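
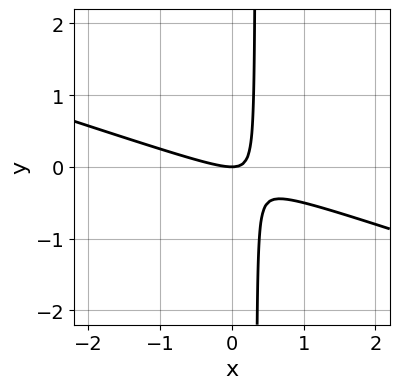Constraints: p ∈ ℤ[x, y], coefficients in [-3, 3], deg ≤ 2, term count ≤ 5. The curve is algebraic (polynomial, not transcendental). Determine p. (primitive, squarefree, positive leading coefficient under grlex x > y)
x^2 + 3*x*y - y

First, degree: the shape is more complex than any degree-1 curve, so deg p = 2.
Then, from the visible intercepts: it crosses the y-axis at the gridline y = 0; one x-axis crossing is at x = 0.
Finally, fitting integer coefficients to these (and the overall shape) gives p.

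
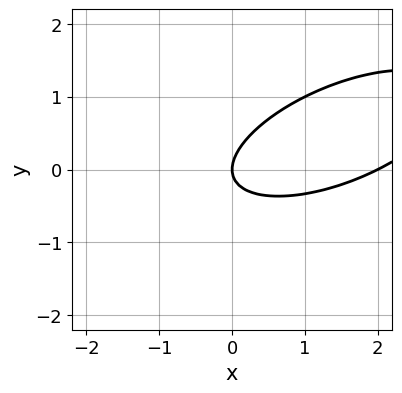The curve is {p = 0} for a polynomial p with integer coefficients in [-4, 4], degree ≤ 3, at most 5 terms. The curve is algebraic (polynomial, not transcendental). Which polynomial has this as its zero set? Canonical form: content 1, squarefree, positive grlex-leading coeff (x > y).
x^2 - 2*x*y + 3*y^2 - 2*x

First, degree: no degree-1 curve has this shape, so deg p = 2.
Next, checking where it meets the axes: one y-axis crossing is at y = 0; among the integer gridlines, it crosses the x-axis at x ∈ {0, 2}.
Finally, putting this together gives p.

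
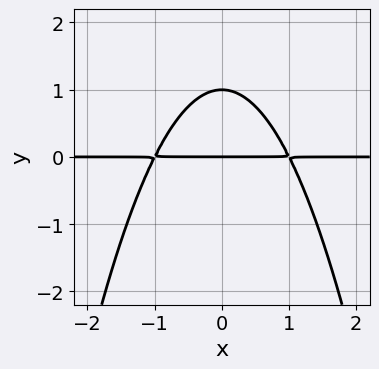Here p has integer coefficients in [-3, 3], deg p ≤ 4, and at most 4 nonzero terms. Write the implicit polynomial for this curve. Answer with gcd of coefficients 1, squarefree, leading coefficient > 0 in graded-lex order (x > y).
First, degree: the shape is more complex than any degree-2 curve, so deg p = 3.
Then, symmetries: it's symmetric under x → −x, forcing even powers of x.
Then, from the visible intercepts: among the integer gridlines, it crosses the y-axis at y ∈ {0, 1}; the visible x-axis segment lies entirely on the curve.
Finally, putting this together gives p.

x^2*y + y^2 - y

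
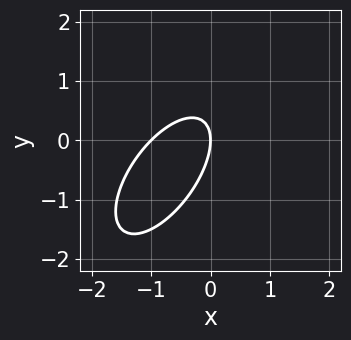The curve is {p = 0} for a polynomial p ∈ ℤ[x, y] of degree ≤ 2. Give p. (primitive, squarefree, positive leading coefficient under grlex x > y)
3*x^2 - 3*x*y + 2*y^2 + 3*x

1. Degree: the shape is more complex than any degree-1 curve, so deg p = 2.
2. Reading off the gridlines: the x-axis gridline crossings are at x ∈ {-1, 0}; one y-axis crossing is at y = 0.
3. The integer polynomial consistent with all of this is the stated p.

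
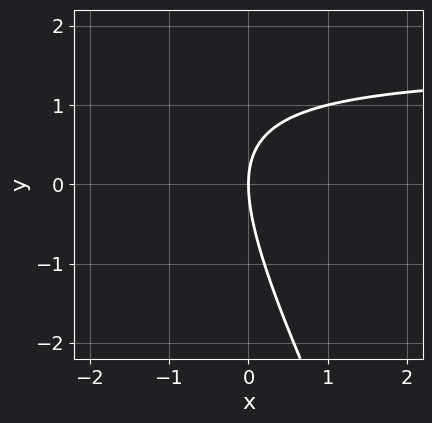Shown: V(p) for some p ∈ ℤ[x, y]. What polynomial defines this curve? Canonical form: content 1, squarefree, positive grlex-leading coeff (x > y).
(a) Degree: no degree-1 curve has this shape, so deg p = 2.
(b) Observable constraints: it crosses the x-axis at the gridline x = 0; it crosses the y-axis at the gridline y = 0.
(c) Fitting integer coefficients to these (and the overall shape) gives p.

2*x*y + y^2 - 3*x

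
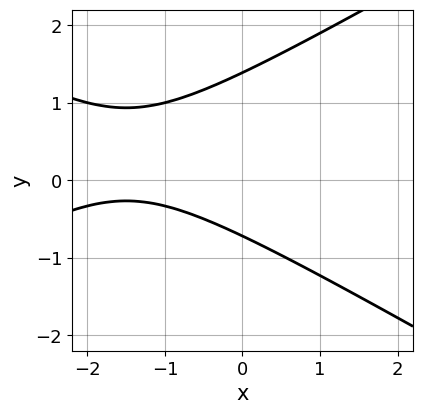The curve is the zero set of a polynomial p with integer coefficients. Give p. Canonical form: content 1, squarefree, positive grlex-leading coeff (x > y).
x^2 - 3*y^2 + 3*x + 2*y + 3

(a) deg p = 2. The shape is more complex than any degree-1 curve.
(b) From the visible intercepts: no x-intercept at any integer in the box.
(c) Matching integer coefficients to the picture gives p.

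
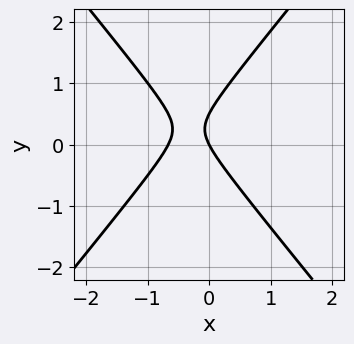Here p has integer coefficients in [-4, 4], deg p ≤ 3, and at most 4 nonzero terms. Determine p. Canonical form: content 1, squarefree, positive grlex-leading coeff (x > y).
1. deg p = 2. No degree-1 curve has this shape.
2. Against the integer gridlines: one y-axis crossing is at y = 0; it crosses the x-axis at the gridline x = 0.
3. These observations pin down the coefficients.

3*x^2 - 2*y^2 + 2*x + y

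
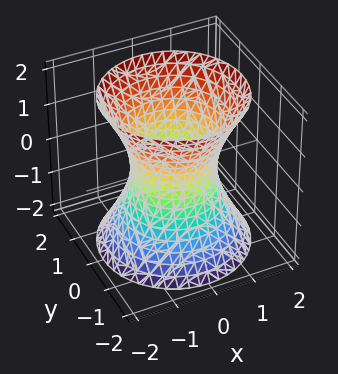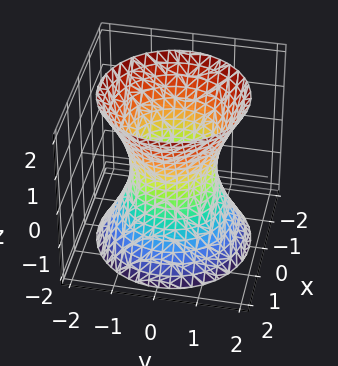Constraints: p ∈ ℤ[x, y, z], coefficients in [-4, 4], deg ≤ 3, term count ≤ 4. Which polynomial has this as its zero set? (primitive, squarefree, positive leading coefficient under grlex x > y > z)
2*x^2 + 2*y^2 - z^2 - 2

deg p = 2. One connected sheet with a waist; a quadric.
Symmetries: rotational symmetry about the z-axis ⇒ p depends on x, y only through x² + y²; it's symmetric under z → −z, forcing even powers of z.
Against the integer gridlines: among the integer gridlines, it crosses the x-axis at x ∈ {-1, 1}; a circular section at z = -1 has radius between 1 and 2; it misses every integer gridline on the z-axis; the y-axis gridline crossings are at y ∈ {-1, 1}.
Assembling these constraints gives the stated polynomial.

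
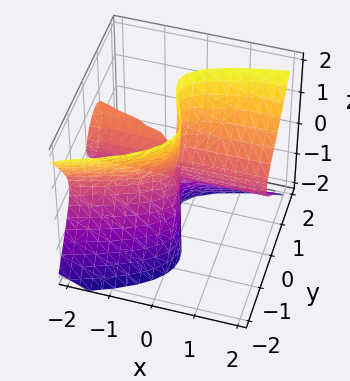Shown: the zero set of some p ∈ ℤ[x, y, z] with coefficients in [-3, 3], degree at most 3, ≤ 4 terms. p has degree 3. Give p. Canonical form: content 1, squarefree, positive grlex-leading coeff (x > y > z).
First, deg p = 3. The shape is more complex than any degree-2 surface.
Next, against the integer gridlines: one y-axis crossing is at y = 0; every point of the x-axis in the box is on the surface.
Finally, these observations pin down the coefficients. Check: (0, 0, -2) on the z-axis lies on the surface, and p(0, 0, -2) = 0. ✓

2*x*z^2 - 3*y^3 + y*z^2 - 2*x*y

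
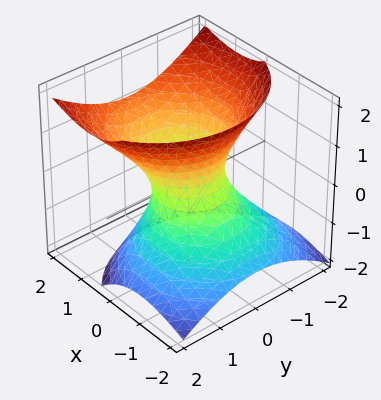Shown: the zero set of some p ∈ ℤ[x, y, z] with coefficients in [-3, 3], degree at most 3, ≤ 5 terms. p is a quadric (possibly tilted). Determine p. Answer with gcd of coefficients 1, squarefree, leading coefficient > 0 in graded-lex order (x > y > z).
3*x^2 - 3*x*z + 3*y^2 - 3*z^2 - 2

(a) The degree is 2 — the shape is more complex than any degree-1 surface.
(b) Observable constraints: no z-intercept at any integer in the box.
(c) Together with the visible shape, these determine p as stated.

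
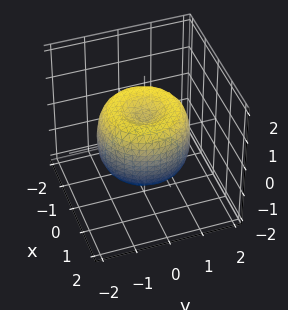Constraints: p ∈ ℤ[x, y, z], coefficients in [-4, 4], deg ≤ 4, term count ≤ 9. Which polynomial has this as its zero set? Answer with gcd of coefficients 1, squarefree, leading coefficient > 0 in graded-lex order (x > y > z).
2*x^4 + 4*x^2*y^2 + 2*y^4 - 3*x^2 - 3*y^2 + 2*z^2 - 1

1. Degree: the shape is more complex than any degree-3 surface, so deg p = 4.
2. Symmetries: rotational symmetry about the z-axis ⇒ p depends on x, y only through x² + y².
3. Observable constraints: a circular section at z = 0 has radius between 1 and 2.
4. The integer polynomial consistent with all of this is the stated p.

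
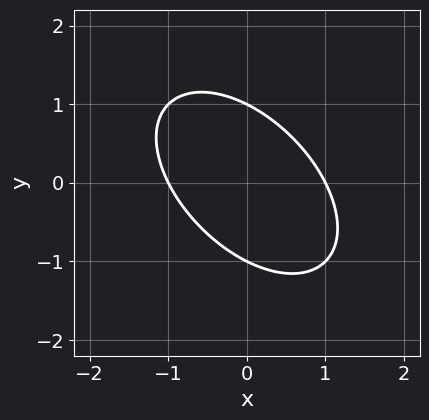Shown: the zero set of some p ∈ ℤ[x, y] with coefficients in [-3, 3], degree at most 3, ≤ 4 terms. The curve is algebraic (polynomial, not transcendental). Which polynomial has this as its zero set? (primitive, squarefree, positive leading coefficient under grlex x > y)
x^2 + x*y + y^2 - 1

Degree: a generic line meets the curve in up to 2 points, so deg p = 2.
From the visible intercepts: the x-axis gridline crossings are at x ∈ {-1, 1}; the y-axis gridline crossings are at y ∈ {-1, 1}.
Together with the visible shape, these determine p as stated.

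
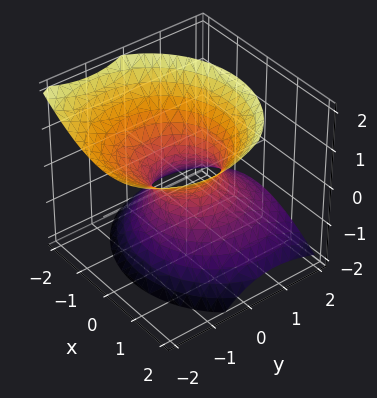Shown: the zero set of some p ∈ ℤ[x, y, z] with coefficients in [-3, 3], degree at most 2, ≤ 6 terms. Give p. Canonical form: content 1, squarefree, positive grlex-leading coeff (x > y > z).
3*x^2 + 3*y^2 + 3*y*z - 3*z^2 - 2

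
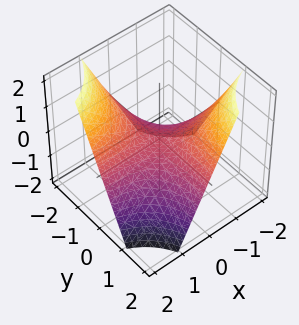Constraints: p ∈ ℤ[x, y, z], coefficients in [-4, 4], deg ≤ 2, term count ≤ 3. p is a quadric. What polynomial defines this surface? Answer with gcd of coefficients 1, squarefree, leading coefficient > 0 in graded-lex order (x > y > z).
First, deg p = 2. A saddle surface; a quadric.
Then, observable constraints: one z-axis crossing is at z = 0; the visible y-axis segment lies entirely on the surface; every point of the x-axis in the box is on the surface.
Finally, the integer polynomial consistent with all of this is the stated p.

x*y + z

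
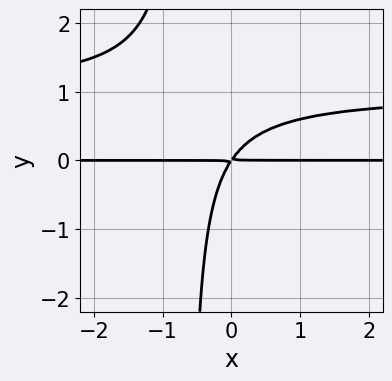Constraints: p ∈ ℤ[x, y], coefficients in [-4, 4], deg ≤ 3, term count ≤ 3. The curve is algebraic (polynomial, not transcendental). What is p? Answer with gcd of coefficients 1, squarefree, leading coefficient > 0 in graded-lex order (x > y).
3*x*y^2 - 3*x*y + 2*y^2

deg p = 3. No degree-2 curve has this shape.
Against the integer gridlines: the visible x-axis segment lies entirely on the curve.
Fitting integer coefficients to these (and the overall shape) gives p.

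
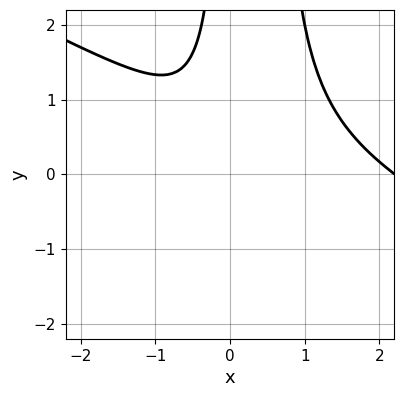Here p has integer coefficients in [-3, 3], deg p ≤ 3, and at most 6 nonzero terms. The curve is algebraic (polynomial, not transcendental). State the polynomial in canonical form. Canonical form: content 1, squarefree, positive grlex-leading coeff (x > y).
(a) deg p = 3. The shape is more complex than any degree-2 curve.
(b) Against the integer gridlines: it misses every integer gridline on the x-axis; no y-intercept at any integer in the box.
(c) These observations pin down the coefficients.

x^3 + 2*x^2*y - 2*x^2 - x*y - 1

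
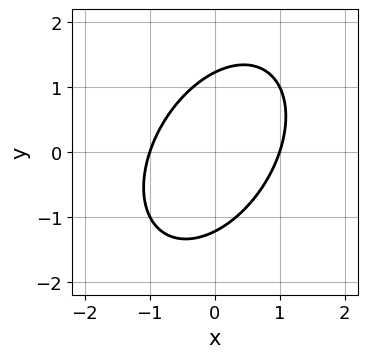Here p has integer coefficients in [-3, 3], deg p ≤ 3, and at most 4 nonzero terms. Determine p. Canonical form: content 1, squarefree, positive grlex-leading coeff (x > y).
1. deg p = 2. No degree-1 curve has this shape.
2. From the axis intercepts and sections: among the integer gridlines, it crosses the x-axis at x ∈ {-1, 1}.
3. The integer polynomial consistent with all of this is the stated p.

3*x^2 - 2*x*y + 2*y^2 - 3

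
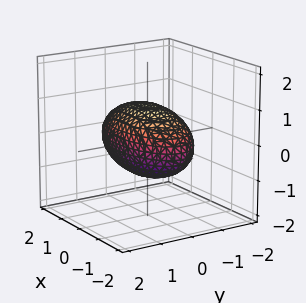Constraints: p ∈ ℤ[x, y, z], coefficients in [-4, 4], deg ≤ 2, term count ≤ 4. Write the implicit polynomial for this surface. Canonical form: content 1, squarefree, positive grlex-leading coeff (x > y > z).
Degree: a closed, bounded, convex surface; a quadric, so deg p = 2.
Symmetries: it's symmetric under x → −x, forcing even powers of x; the z ↦ −z reflection is a symmetry, so z appears only in even powers; the y ↦ −y reflection is a symmetry, so y appears only in even powers.
From the visible intercepts: among the integer gridlines, it crosses the z-axis at z ∈ {-1, 1}; among the integer gridlines, it crosses the y-axis at y ∈ {-1, 1}.
The integer polynomial consistent with all of this is the stated p.

x^2 + 3*y^2 + 3*z^2 - 3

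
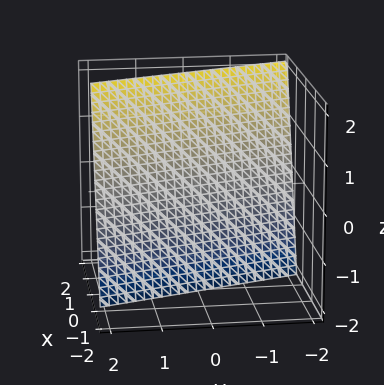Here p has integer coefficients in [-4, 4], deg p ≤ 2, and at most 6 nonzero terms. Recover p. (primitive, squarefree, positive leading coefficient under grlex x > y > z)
Degree: the surface is flat (a plane), so deg p = 1.
Reading off the gridlines: it meets the z-axis at z = -2 (among the integer gridlines); one y-axis crossing is at y = 2.
Putting this together gives p.

3*x + y - z - 2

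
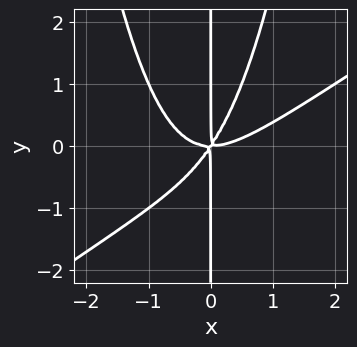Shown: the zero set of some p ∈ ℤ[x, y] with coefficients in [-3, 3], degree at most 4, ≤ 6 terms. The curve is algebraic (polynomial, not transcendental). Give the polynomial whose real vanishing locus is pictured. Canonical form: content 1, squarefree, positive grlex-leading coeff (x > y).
2*x^4 - 3*x^3*y - 3*x^2*y + 2*x*y^2

1. The degree is 4 — the shape is more complex than any degree-3 curve.
2. Observable constraints: the visible y-axis segment lies entirely on the curve.
3. These observations pin down the coefficients.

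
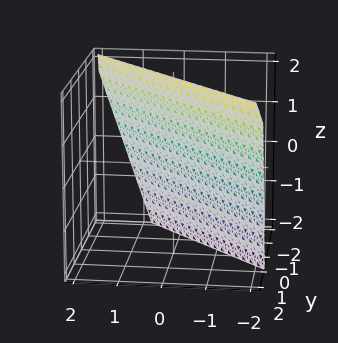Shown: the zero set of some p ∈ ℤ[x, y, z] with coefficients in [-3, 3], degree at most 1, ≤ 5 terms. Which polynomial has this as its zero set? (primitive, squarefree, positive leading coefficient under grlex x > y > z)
3*x + 3*y - z + 2

(a) deg p = 1.
(b) Observable constraints: it crosses the z-axis at the gridline z = 2.
(c) These observations pin down the coefficients.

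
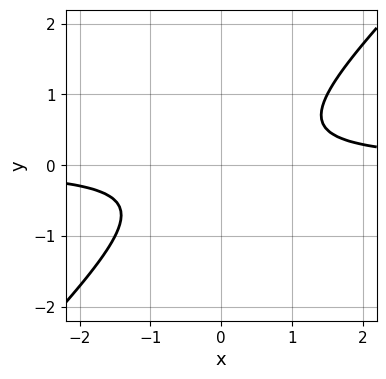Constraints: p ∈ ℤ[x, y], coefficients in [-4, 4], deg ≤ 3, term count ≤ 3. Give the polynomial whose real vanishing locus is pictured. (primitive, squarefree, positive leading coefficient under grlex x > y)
2*x*y - 2*y^2 - 1

1. deg p = 2. No degree-1 curve has this shape.
2. From the axis intercepts and sections: the curve avoids every integer x-axis point in the box; the curve avoids every integer y-axis point in the box.
3. Matching integer coefficients to the picture gives p.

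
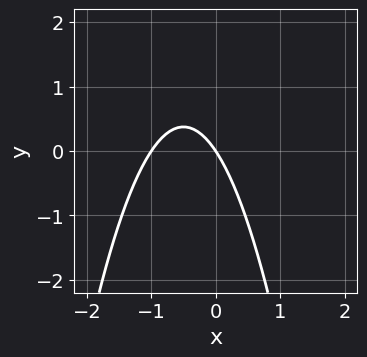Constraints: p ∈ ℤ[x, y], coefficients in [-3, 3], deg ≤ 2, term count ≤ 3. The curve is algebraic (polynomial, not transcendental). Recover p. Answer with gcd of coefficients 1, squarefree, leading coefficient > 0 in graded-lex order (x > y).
3*x^2 + 3*x + 2*y

(a) deg p = 2.
(b) From the axis intercepts and sections: one y-axis crossing is at y = 0; the x-axis gridline crossings are at x ∈ {-1, 0}.
(c) Assembling these constraints gives the stated polynomial.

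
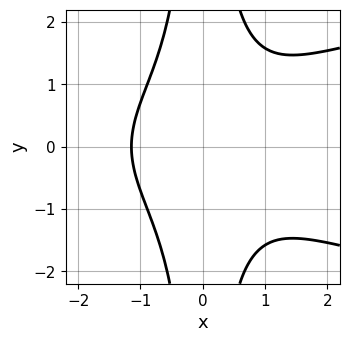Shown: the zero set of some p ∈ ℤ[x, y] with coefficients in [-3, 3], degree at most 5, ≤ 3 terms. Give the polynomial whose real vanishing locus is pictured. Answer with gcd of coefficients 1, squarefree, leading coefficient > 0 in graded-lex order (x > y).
The degree is 4 — no degree-3 curve has this shape.
Symmetries: the y ↦ −y reflection is a symmetry, so y appears only in even powers.
Observable constraints: no y-intercept at any integer in the box.
Solving for integer coefficients yields p as stated.

2*x^2*y^2 - 2*x^3 - 3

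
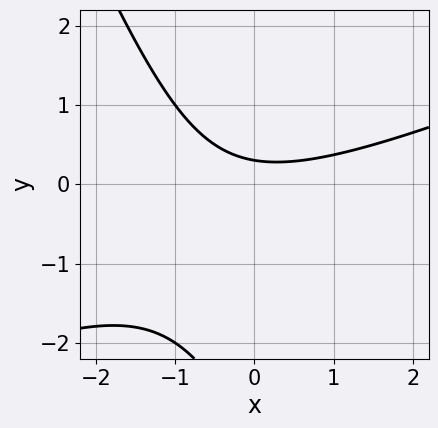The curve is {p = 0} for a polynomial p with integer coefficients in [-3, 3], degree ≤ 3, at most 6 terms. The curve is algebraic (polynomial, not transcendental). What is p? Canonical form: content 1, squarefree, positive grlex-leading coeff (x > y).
First, degree: the shape is more complex than any degree-1 curve, so deg p = 2.
Next, against the integer gridlines: the curve avoids every integer x-axis point in the box.
Finally, together with the visible shape, these determine p as stated.

x^2 - 2*x*y - y^2 - 3*y + 1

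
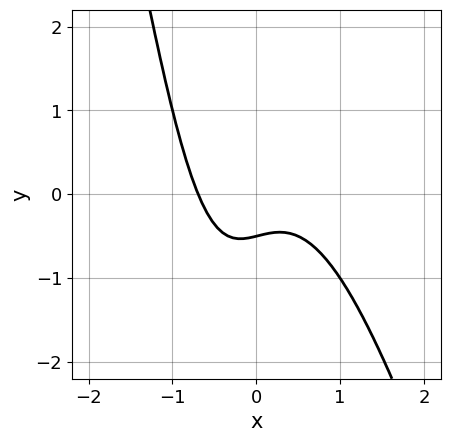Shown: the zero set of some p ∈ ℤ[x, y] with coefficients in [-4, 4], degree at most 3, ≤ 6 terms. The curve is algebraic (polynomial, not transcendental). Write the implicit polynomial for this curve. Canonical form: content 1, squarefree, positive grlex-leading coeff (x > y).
(a) Degree: no degree-2 curve has this shape, so deg p = 3.
(b) Matching integer coefficients to the picture gives p.

3*x^3 + x^2*y + x*y + 2*y + 1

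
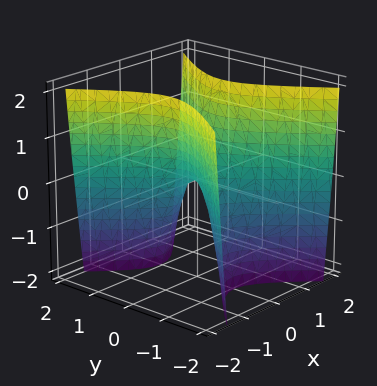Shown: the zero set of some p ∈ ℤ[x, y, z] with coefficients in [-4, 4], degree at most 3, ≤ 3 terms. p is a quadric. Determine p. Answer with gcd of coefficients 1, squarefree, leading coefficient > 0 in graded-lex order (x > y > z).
3*x^2 - 2*y^2 - z

1. Degree: a saddle surface; a quadric, so deg p = 2.
2. Symmetries: the y ↦ −y reflection is a symmetry, so y appears only in even powers; the x ↦ −x reflection is a symmetry, so x appears only in even powers.
3. Reading off the gridlines: one z-axis crossing is at z = 0; it crosses the x-axis at the gridline x = 0.
4. Matching integer coefficients to the picture gives p.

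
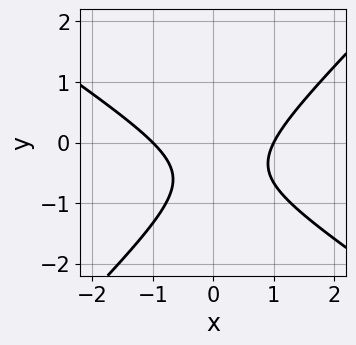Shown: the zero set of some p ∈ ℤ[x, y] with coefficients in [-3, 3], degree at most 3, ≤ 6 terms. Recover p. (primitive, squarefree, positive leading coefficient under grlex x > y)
2*x^2 + x*y - 3*y^2 - 3*y - 2

deg p = 2.
Observable constraints: it misses every integer gridline on the y-axis; the x-axis gridline crossings are at x ∈ {-1, 1}.
The integer polynomial consistent with all of this is the stated p.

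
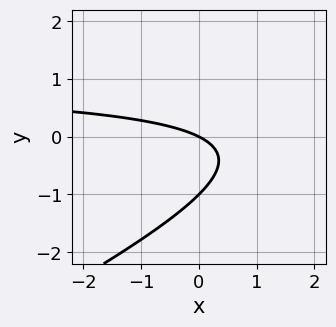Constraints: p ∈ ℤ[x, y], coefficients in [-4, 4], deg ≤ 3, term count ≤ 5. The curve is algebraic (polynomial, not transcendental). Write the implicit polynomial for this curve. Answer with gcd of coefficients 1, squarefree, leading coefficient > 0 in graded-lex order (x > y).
First, the degree is 2 — no degree-1 curve has this shape.
Next, reading off the gridlines: it meets the x-axis at x = 0 (among the integer gridlines); the y-axis gridline crossings are at y ∈ {-1, 0}.
Finally, solving for integer coefficients yields p as stated.

x*y - 2*y^2 - x - 2*y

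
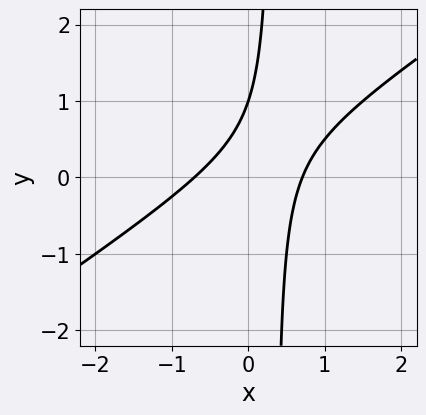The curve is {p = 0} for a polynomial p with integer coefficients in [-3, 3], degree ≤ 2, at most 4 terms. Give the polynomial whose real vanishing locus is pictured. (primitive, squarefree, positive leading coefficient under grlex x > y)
2*x^2 - 3*x*y + y - 1

(a) deg p = 2. A generic line meets the curve in up to 2 points.
(b) From the axis intercepts and sections: one y-axis crossing is at y = 1.
(c) Matching integer coefficients to the picture gives p.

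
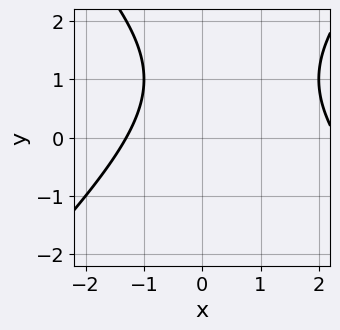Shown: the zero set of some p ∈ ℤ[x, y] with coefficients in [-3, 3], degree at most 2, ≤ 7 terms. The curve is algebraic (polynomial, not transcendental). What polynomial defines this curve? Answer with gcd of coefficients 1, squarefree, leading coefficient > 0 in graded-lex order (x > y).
The degree is 2 — no degree-1 curve has this shape.
From the axis intercepts and sections: it misses every integer gridline on the y-axis.
Matching integer coefficients to the picture gives p.

x^2 - y^2 - x + 2*y - 3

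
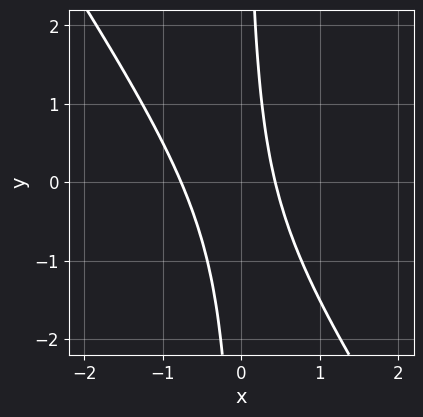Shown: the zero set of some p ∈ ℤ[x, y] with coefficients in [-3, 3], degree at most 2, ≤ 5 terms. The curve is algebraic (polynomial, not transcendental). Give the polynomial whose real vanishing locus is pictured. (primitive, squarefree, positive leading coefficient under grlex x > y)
3*x^2 + 2*x*y + x - 1

1. The degree is 2 — no degree-1 curve has this shape.
2. Against the integer gridlines: the curve avoids every integer y-axis point in the box.
3. Assembling these constraints gives the stated polynomial.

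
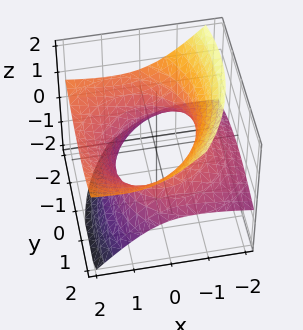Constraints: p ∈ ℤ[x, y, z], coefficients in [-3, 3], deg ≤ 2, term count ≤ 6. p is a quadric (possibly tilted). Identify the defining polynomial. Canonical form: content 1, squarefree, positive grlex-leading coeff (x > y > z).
x^2 - 3*x*z + y^2 + y*z - 3*z^2 - 2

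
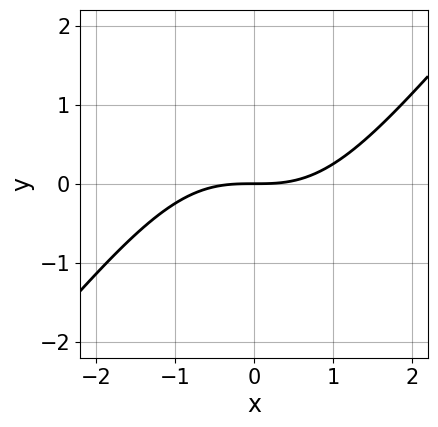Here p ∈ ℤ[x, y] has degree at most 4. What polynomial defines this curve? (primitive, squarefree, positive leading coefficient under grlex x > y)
x^3 - x^2*y - 3*y

deg p = 3. A generic line meets the curve in up to 3 points.
From the axis intercepts and sections: it meets the x-axis at x = 0 (among the integer gridlines); it meets the y-axis at y = 0 (among the integer gridlines).
Matching integer coefficients to the picture gives p.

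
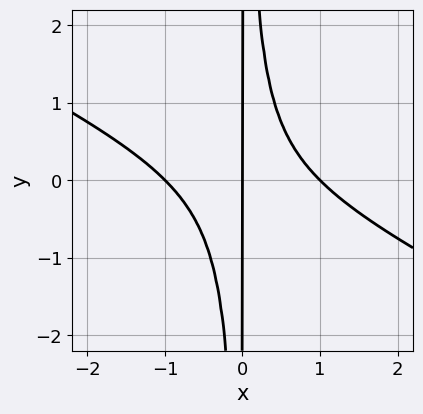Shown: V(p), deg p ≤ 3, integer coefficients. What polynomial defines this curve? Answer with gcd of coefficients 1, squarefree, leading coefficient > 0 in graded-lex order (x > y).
(a) The degree is 3 — a generic line meets the curve in up to 3 points.
(b) Reading off the gridlines: among the integer gridlines, it crosses the x-axis at x ∈ {-1, 0, 1}; every point of the y-axis in the box is on the curve.
(c) Matching integer coefficients to the picture gives p.

x^3 + 2*x^2*y - x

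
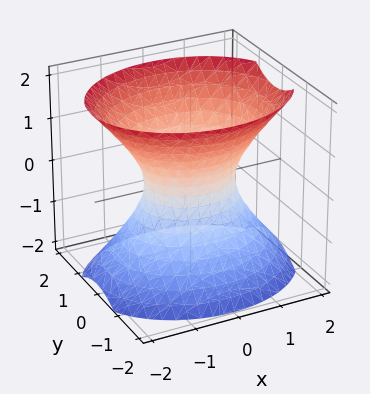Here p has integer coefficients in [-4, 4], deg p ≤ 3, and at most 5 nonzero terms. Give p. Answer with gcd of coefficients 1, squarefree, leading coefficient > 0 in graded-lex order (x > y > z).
(a) The degree is 2 — one connected sheet with a waist; a quadric.
(b) Symmetries: the z ↦ −z reflection is a symmetry, so z appears only in even powers; the x ↦ −x reflection is a symmetry, so x appears only in even powers; mirror symmetry y ↦ −y ⇒ only even powers of y.
(c) From the visible intercepts: the surface avoids every integer z-axis point in the box; the x-axis gridline crossings are at x ∈ {-1, 1}.
(d) Together with the visible shape, these determine p as stated.

2*x^2 + 3*y^2 - 2*z^2 - 2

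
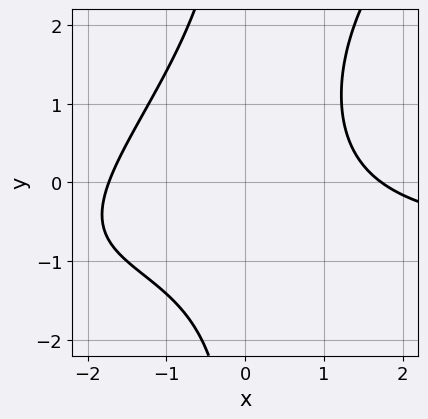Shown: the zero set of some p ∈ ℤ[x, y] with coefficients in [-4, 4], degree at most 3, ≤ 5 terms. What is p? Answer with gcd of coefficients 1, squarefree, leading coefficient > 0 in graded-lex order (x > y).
First, deg p = 3.
Next, checking where it meets the axes: it misses every integer gridline on the y-axis.
Finally, putting this together gives p.

x^2*y - x*y^2 + x^2 + x*y - 3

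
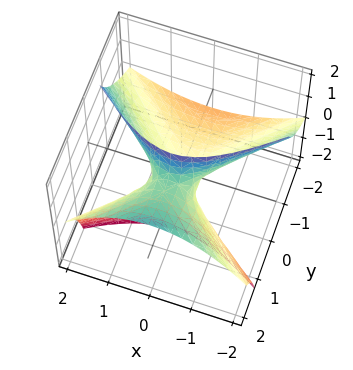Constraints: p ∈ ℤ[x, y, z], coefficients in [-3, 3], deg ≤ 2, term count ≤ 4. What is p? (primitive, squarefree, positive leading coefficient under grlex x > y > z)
x^2 - y^2 + 2*y*z - z

First, deg p = 2. No degree-1 surface has this shape.
Then, from the axis intercepts and sections: one z-axis crossing is at z = 0; it crosses the x-axis at the gridline x = 0; one y-axis crossing is at y = 0.
Finally, matching integer coefficients to the picture gives p.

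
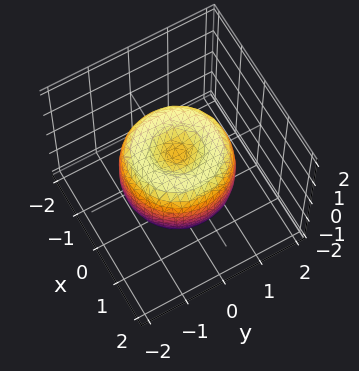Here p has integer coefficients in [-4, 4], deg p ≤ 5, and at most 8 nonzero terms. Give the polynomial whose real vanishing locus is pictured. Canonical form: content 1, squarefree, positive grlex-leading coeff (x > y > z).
First, deg p = 4. No degree-3 surface has this shape.
Next, symmetries: the surface is invariant under rotation about z: p = q(x² + y², z).
Next, reading off the gridlines: a circular section at z = -1 has radius between 0 and 1.
Finally, assembling these constraints gives the stated polynomial.

2*x^4 + 4*x^2*y^2 + 2*y^4 - 3*x^2 - 3*y^2 + 2*z^2 - 1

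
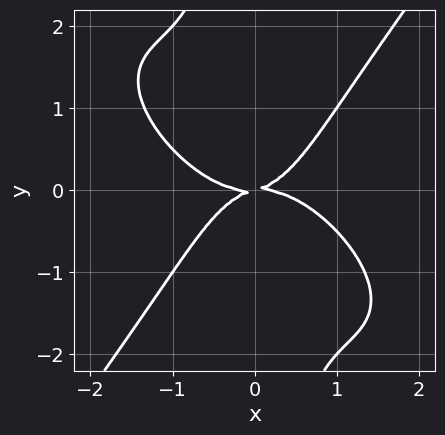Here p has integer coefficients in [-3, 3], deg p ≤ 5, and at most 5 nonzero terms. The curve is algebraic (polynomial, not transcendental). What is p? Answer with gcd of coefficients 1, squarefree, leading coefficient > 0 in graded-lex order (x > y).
(a) The degree is 4 — a generic line meets the curve in up to 4 points.
(b) Against the integer gridlines: it crosses the x-axis at the gridline x = 0; it meets the y-axis at y = 0 (among the integer gridlines).
(c) Matching integer coefficients to the picture gives p.

2*x^4 + 2*x^3*y - 2*x*y^3 + x*y - 3*y^2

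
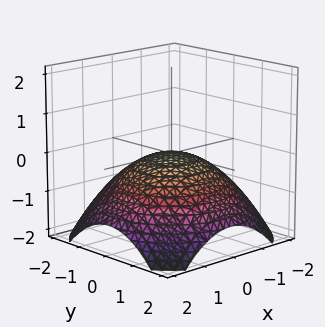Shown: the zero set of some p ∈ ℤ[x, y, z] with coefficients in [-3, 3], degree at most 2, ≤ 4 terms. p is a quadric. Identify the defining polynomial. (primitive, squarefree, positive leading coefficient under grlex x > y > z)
x^2 + y^2 + 3*z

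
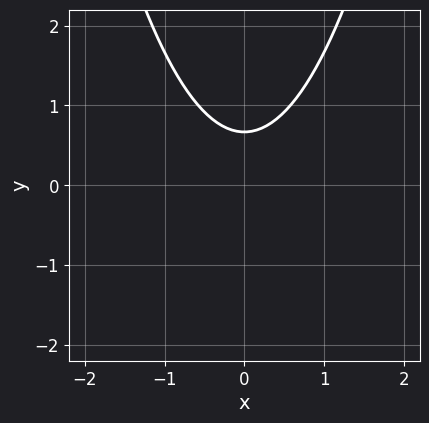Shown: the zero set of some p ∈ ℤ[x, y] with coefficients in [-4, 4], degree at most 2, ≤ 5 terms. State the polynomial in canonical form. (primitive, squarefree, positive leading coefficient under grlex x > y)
deg p = 2. The shape is more complex than any degree-1 curve.
Symmetries: it's symmetric under x → −x, forcing even powers of x.
Reading off the gridlines: the curve avoids every integer x-axis point in the box.
These observations pin down the coefficients.

3*x^2 - 3*y + 2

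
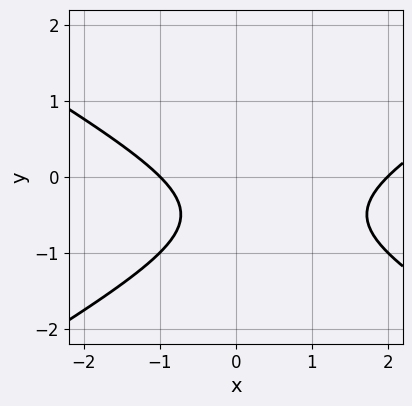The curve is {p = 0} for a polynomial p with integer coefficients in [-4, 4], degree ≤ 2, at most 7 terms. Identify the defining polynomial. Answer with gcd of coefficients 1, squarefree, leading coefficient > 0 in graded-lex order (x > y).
x^2 - 3*y^2 - x - 3*y - 2

First, degree: no degree-1 curve has this shape, so deg p = 2.
Then, reading off the gridlines: among the integer gridlines, it crosses the x-axis at x ∈ {-1, 2}; no y-intercept at any integer in the box.
Finally, these observations pin down the coefficients.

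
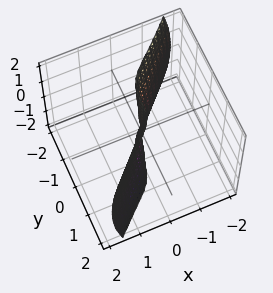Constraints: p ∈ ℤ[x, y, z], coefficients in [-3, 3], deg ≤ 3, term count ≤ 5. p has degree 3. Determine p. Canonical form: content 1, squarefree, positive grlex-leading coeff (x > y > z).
3*x^3 + x*z^2 - 2*y^3

First, degree: a generic line meets the surface in up to 3 points, so deg p = 3.
Then, against the integer gridlines: it crosses the x-axis at the gridline x = 0; it crosses the y-axis at the gridline y = 0.
Finally, putting this together gives p. Check: (0, 0, 1) on the z-axis lies on the surface, and p(0, 0, 1) = 0. ✓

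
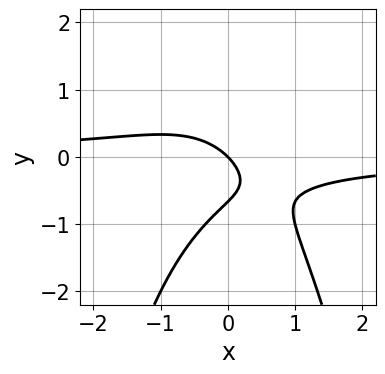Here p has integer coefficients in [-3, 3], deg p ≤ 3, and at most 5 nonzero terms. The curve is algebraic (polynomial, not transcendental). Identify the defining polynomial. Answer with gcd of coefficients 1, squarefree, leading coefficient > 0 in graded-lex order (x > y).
(a) The degree is 3 — the shape is more complex than any degree-2 curve.
(b) From the axis intercepts and sections: one y-axis crossing is at y = 0; one x-axis crossing is at x = 0.
(c) Fitting integer coefficients to these (and the overall shape) gives p.

3*x^2*y + 3*y^2 + 2*x + 2*y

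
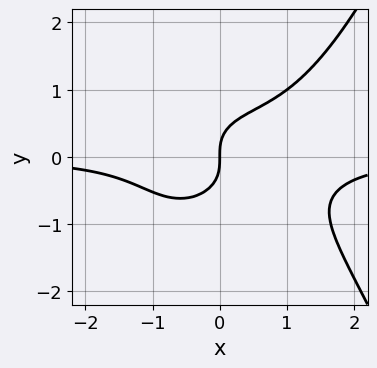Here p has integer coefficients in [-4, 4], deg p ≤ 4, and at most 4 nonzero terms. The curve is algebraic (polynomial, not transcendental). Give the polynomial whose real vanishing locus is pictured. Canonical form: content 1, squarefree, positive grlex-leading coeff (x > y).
2*x^3*y - x^2*y - 3*y^3 + 2*x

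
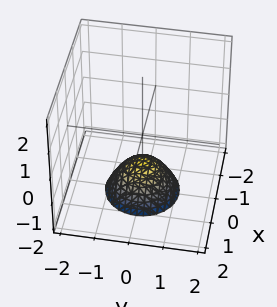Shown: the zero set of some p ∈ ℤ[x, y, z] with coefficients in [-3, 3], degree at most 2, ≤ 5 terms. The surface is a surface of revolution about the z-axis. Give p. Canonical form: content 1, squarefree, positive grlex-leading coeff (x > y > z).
x^2 + y^2 + z + 1

(a) deg p = 2.
(b) Symmetries: every cross-section ⟂ z is a circle, so x, y appear only via x² + y².
(c) Against the integer gridlines: the surface avoids every integer x-axis point in the box; it misses every integer gridline on the y-axis; a circular section at z = -2 has radius exactly 1.
(d) Matching integer coefficients to the picture gives p.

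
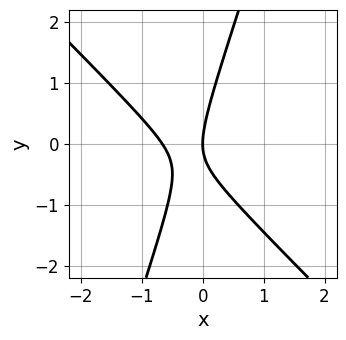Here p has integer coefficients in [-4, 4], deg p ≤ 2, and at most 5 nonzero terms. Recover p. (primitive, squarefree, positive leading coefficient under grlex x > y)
3*x^2 + 2*x*y - y^2 + 2*x

First, deg p = 2. A generic line meets the curve in up to 2 points.
Then, observable constraints: one x-axis crossing is at x = 0; it crosses the y-axis at the gridline y = 0.
Finally, fitting integer coefficients to these (and the overall shape) gives p.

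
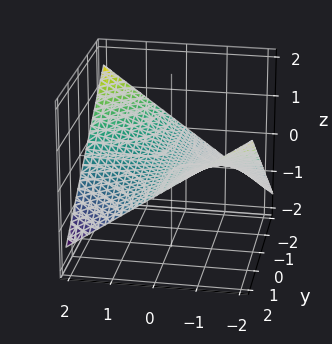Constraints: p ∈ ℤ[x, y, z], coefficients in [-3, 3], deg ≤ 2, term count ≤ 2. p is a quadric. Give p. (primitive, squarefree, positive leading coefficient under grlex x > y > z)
1. deg p = 2. A hyperbolic paraboloid; a quadric.
2. Against the integer gridlines: every point of the x-axis in the box is on the surface; it crosses the z-axis at the gridline z = 0.
3. These observations pin down the coefficients. Check: (0, 2, 0) on the y-axis lies on the surface, and p(0, 2, 0) = 0. ✓

x*y + 3*z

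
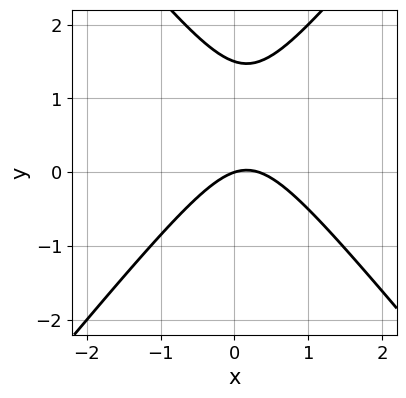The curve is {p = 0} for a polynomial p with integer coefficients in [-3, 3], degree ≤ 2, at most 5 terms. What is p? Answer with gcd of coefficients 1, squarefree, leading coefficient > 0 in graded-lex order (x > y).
3*x^2 - 2*y^2 - x + 3*y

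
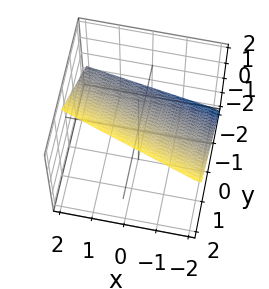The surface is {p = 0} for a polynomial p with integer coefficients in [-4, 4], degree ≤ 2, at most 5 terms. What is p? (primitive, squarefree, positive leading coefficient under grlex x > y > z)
x + 3*y - 3*z + 2

(a) The degree is 1 — every cross-section is a straight line — this is a plane.
(b) Against the integer gridlines: it meets the x-axis at x = -2 (among the integer gridlines).
(c) Fitting integer coefficients to these (and the overall shape) gives p.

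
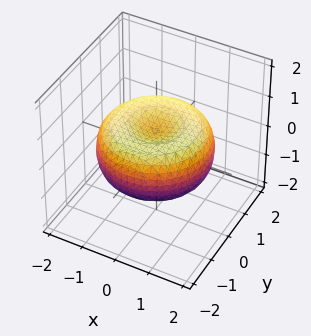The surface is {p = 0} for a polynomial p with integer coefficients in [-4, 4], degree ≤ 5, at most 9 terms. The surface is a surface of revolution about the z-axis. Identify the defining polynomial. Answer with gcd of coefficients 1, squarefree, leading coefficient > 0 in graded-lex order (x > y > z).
x^4 + 2*x^2*y^2 + y^4 - 2*x^2 - 2*y^2 + 3*z^2 - 1

First, deg p = 4.
Then, symmetries: the z-axis is an axis of rotation, so x and y enter only as x² + y².
Then, checking where it meets the axes: a circular section at z = 0 has radius between 1 and 2.
Finally, together with the visible shape, these determine p as stated.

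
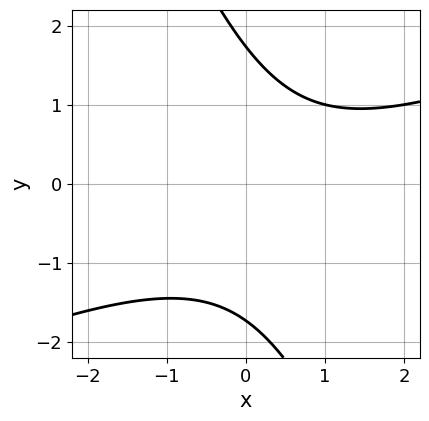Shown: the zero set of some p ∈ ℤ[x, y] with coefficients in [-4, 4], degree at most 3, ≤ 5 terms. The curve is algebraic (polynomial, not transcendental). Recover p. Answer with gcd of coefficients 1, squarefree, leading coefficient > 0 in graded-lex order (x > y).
(a) The degree is 2 — no degree-1 curve has this shape.
(b) Reading off the gridlines: no x-intercept at any integer in the box.
(c) Together with the visible shape, these determine p as stated.

x^2 - 2*x*y - y^2 - x + 3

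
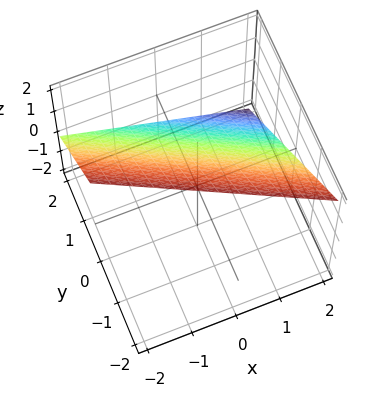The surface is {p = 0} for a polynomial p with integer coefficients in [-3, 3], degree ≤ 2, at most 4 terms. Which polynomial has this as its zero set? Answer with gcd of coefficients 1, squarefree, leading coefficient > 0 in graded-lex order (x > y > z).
x + 2*y + 2*z - 2

deg p = 1. Every cross-section is a straight line — this is a plane.
Observable constraints: one y-axis crossing is at y = 1; one z-axis crossing is at z = 1; it crosses the x-axis at the gridline x = 2.
Putting this together gives p.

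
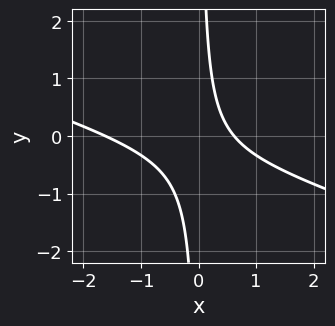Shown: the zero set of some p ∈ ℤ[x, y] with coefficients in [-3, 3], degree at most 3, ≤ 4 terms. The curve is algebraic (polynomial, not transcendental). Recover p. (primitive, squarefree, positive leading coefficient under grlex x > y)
x^2 + 3*x*y + x - 1

1. The degree is 2 — the shape is more complex than any degree-1 curve.
2. From the axis intercepts and sections: no y-intercept at any integer in the box.
3. Fitting integer coefficients to these (and the overall shape) gives p.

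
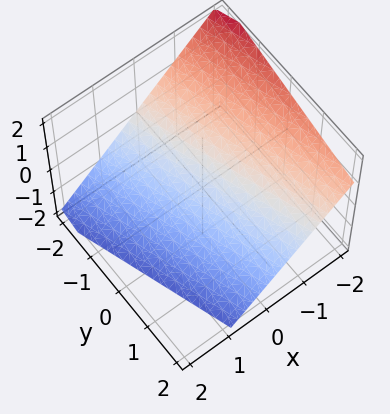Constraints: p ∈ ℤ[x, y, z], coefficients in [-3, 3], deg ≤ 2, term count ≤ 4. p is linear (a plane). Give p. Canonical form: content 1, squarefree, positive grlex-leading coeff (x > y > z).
3*x + y + 3*z + 2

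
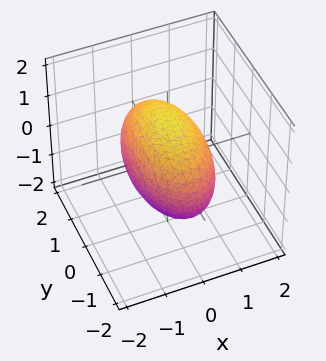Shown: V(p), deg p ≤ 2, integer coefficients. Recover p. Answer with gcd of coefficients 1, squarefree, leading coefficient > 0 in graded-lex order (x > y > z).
1. Degree: bounded and convex; a quadric, so deg p = 2.
2. Symmetries: it's symmetric under x → −x, forcing even powers of x; the y ↦ −y reflection is a symmetry, so y appears only in even powers; the z ↦ −z reflection is a symmetry, so z appears only in even powers.
3. Checking where it meets the axes: the x-axis gridline crossings are at x ∈ {-1, 1}.
4. Matching integer coefficients to the picture gives p.

3*x^2 + y^2 + 2*z^2 - 3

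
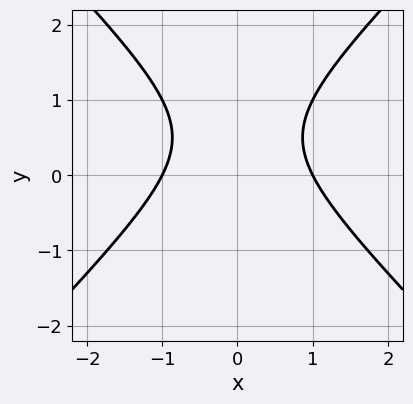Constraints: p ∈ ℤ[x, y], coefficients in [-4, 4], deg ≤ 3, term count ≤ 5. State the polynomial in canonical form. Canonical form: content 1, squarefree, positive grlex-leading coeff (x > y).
1. deg p = 2.
2. Symmetries: the x ↦ −x reflection is a symmetry, so x appears only in even powers.
3. From the visible intercepts: among the integer gridlines, it crosses the x-axis at x ∈ {-1, 1}; no y-intercept at any integer in the box.
4. These observations pin down the coefficients.

x^2 - y^2 + y - 1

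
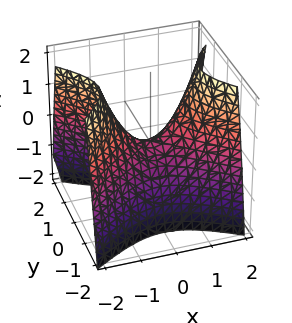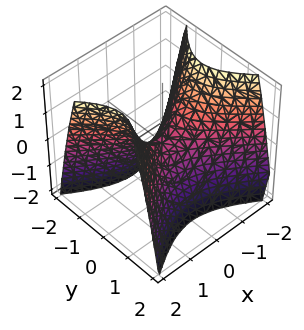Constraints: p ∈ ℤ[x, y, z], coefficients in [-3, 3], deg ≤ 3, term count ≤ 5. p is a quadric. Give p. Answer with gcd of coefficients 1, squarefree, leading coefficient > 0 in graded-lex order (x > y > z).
The degree is 2 — a hyperbolic paraboloid; a quadric.
Symmetries: it's symmetric under y → −y, forcing even powers of y; mirror symmetry x ↦ −x ⇒ only even powers of x.
Observable constraints: it crosses the y-axis at the gridline y = 0; one x-axis crossing is at x = 0; it meets the z-axis at z = 0 (among the integer gridlines).
Assembling these constraints gives the stated polynomial.

2*x^2 - 3*y^2 - 2*z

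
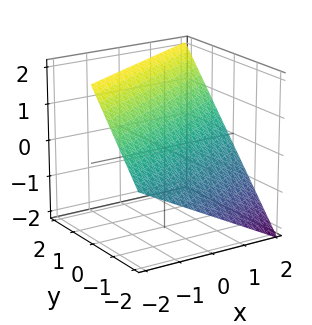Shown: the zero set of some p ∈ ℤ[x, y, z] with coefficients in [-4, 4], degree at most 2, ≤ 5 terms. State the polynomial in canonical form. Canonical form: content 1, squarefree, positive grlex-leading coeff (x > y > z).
x - 2*y + 2*z - 2

1. deg p = 1. Every cross-section is a straight line — this is a plane.
2. From the axis intercepts and sections: it crosses the y-axis at the gridline y = -1; one z-axis crossing is at z = 1.
3. Solving for integer coefficients yields p as stated. Check: (2, 0, 0) on the x-axis lies on the surface, and p(2, 0, 0) = 0. ✓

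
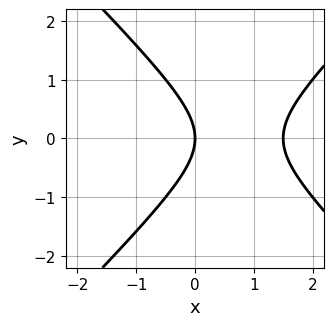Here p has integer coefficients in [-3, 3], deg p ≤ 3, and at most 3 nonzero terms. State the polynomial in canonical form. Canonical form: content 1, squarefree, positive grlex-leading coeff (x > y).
2*x^2 - 2*y^2 - 3*x

1. deg p = 2. A generic line meets the curve in up to 2 points.
2. Symmetries: mirror symmetry y ↦ −y ⇒ only even powers of y.
3. From the axis intercepts and sections: it meets the x-axis at x = 0 (among the integer gridlines); one y-axis crossing is at y = 0.
4. Assembling these constraints gives the stated polynomial.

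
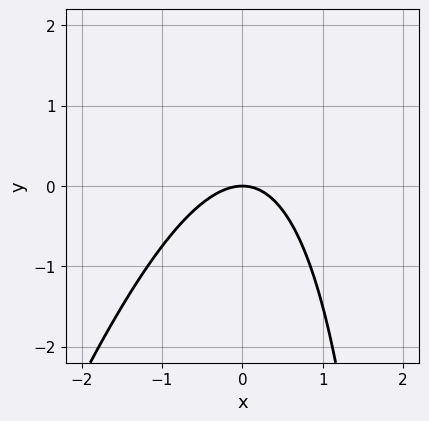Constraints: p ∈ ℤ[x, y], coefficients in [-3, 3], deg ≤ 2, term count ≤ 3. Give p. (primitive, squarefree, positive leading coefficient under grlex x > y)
(a) The degree is 2 — no degree-1 curve has this shape.
(b) Against the integer gridlines: it meets the x-axis at x = 0 (among the integer gridlines); it meets the y-axis at y = 0 (among the integer gridlines).
(c) Matching integer coefficients to the picture gives p.

3*x^2 - x*y + 3*y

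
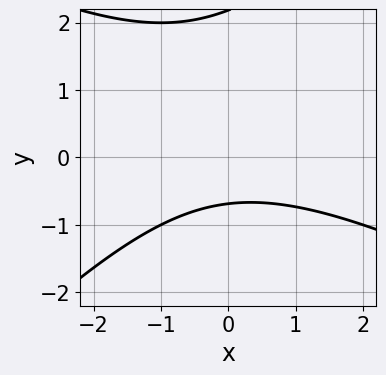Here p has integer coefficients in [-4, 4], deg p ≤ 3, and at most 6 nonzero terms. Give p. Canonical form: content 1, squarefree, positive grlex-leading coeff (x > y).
x^2 + x*y - 2*y^2 + 3*y + 3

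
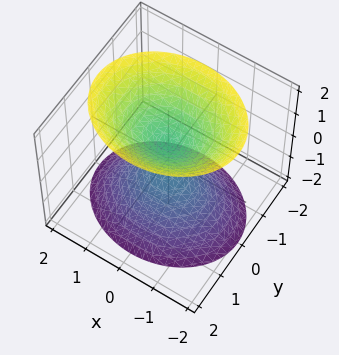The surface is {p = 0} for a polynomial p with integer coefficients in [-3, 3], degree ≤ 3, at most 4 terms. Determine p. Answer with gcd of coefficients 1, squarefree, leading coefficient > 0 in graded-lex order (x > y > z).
The picture has 2 separate pieces. They look like related sheets of one shape, so recover p as a whole.
The degree is 2 — two separate bowl-shaped sheets opening away from each other; a quadric.
Symmetries: mirror symmetry x ↦ −x ⇒ only even powers of x; it's symmetric under y → −y, forcing even powers of y; the z ↦ −z reflection is a symmetry, so z appears only in even powers.
Against the integer gridlines: it misses every integer gridline on the y-axis; no x-intercept at any integer in the box.
Together with the visible shape, these determine p as stated.

2*x^2 + 3*y^2 - 2*z^2 + 1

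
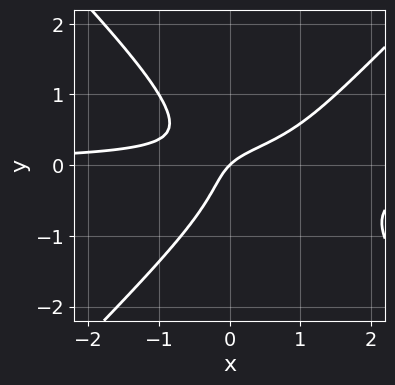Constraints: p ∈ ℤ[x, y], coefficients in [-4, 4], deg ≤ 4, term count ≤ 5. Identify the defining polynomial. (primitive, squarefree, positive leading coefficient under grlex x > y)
(a) deg p = 3.
(b) Against the integer gridlines: it crosses the y-axis at the gridline y = 0; it meets the x-axis at x = 0 (among the integer gridlines).
(c) These observations pin down the coefficients.

2*x^2*y - 2*y^3 - 2*x*y + x - y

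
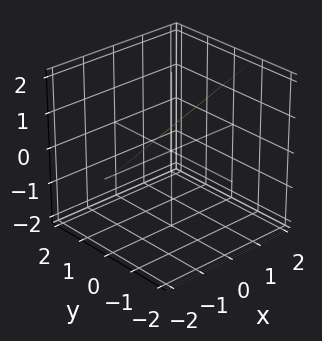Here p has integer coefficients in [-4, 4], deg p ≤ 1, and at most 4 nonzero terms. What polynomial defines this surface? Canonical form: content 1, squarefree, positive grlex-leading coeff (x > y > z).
x - 3*y - 3*z + 2

(a) deg p = 1. The surface is flat (a plane).
(b) Checking where it meets the axes: it crosses the x-axis at the gridline x = -2.
(c) Together with the visible shape, these determine p as stated.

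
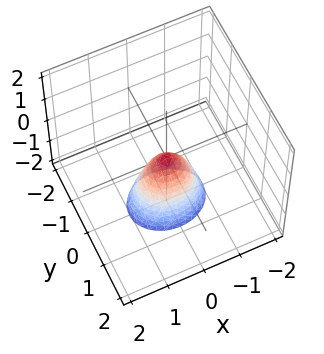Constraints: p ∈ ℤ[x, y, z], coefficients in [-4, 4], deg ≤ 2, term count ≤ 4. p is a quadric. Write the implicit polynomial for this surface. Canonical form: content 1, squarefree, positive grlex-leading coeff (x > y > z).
2*x^2 + 3*y^2 + z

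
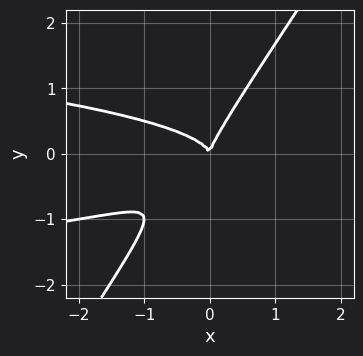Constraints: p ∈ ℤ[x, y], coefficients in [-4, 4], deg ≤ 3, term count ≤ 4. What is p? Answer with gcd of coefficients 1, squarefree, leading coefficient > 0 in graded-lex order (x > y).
deg p = 3. No degree-2 curve has this shape.
From the axis intercepts and sections: it meets the x-axis at x = 0 (among the integer gridlines); one y-axis crossing is at y = 0.
Assembling these constraints gives the stated polynomial.

3*x*y^2 - 2*y^3 + x^2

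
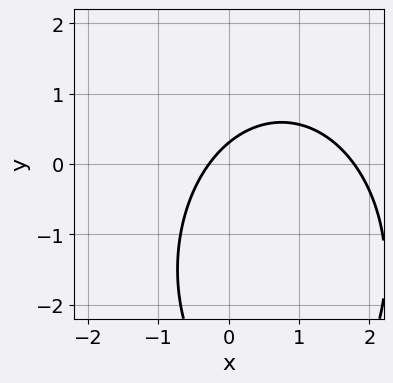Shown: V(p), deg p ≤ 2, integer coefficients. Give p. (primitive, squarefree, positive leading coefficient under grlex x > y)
2*x^2 + y^2 - 3*x + 3*y - 1

(a) The degree is 2 — no degree-1 curve has this shape.
(b) Putting this together gives p.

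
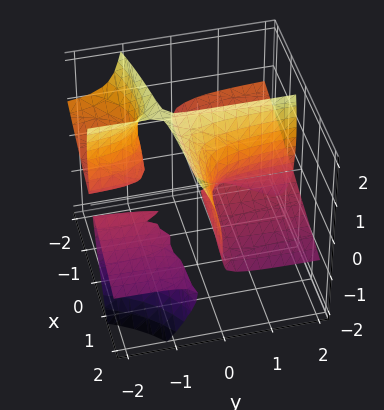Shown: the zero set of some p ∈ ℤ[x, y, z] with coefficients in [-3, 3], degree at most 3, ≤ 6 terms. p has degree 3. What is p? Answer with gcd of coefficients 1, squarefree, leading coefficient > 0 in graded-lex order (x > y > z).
I count 2 distinct pieces. They look like related sheets of one shape, so recover p as a whole.
The degree is 3 — no degree-2 surface has this shape.
Reading off the gridlines: it meets the z-axis at z = 2 (among the integer gridlines); every point of the x-axis in the box is on the surface; the visible y-axis segment lies entirely on the surface.
Matching integer coefficients to the picture gives p.

x^2*y + 3*x*y*z + x*z^2 + z^3 - 2*z^2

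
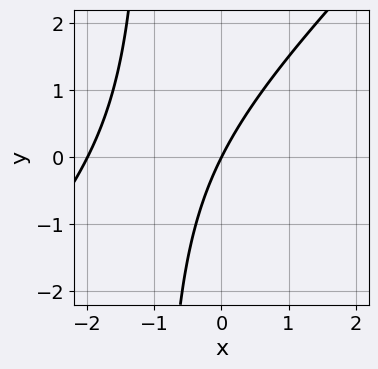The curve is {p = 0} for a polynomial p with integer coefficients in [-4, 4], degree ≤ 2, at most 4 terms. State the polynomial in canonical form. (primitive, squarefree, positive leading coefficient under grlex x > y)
x^2 - x*y + 2*x - y

First, deg p = 2. A generic line meets the curve in up to 2 points.
Then, observable constraints: the x-axis gridline crossings are at x ∈ {-2, 0}; it meets the y-axis at y = 0 (among the integer gridlines).
Finally, together with the visible shape, these determine p as stated.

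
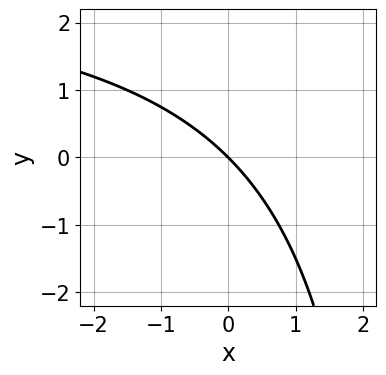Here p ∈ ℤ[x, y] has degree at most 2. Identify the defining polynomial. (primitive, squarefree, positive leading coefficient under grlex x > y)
First, the degree is 2 — the shape is more complex than any degree-1 curve.
Next, from the visible intercepts: it meets the x-axis at x = 0 (among the integer gridlines); it meets the y-axis at y = 0 (among the integer gridlines).
Finally, these observations pin down the coefficients.

x*y - 3*x - 3*y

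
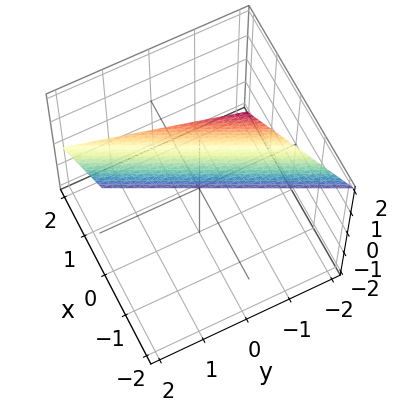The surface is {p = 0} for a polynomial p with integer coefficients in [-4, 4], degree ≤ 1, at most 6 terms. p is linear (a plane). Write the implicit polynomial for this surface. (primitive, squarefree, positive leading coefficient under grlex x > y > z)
1. Degree: every cross-section is a straight line — this is a plane, so deg p = 1.
2. Reading off the gridlines: one y-axis crossing is at y = -2; it meets the z-axis at z = 1 (among the integer gridlines); it crosses the x-axis at the gridline x = 1.
3. These observations pin down the coefficients.

2*x - y + 2*z - 2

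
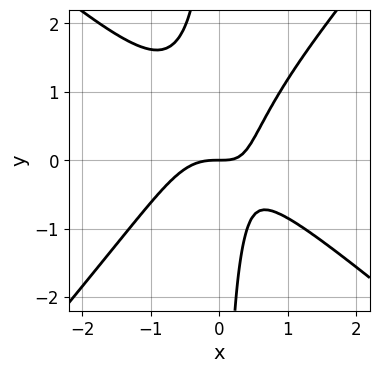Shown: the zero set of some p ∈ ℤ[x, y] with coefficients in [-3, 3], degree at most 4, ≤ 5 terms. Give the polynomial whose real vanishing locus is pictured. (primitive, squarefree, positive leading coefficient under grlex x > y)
3*x^3 + x^2*y - 3*x*y^2 + 2*x*y - 2*y

First, the degree is 3 — no degree-2 curve has this shape.
Then, reading off the gridlines: it crosses the y-axis at the gridline y = 0; it meets the x-axis at x = 0 (among the integer gridlines).
Finally, matching integer coefficients to the picture gives p.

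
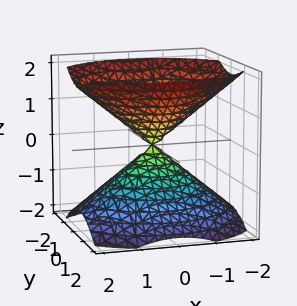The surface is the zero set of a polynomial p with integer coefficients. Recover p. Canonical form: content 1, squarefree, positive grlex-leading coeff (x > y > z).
2*x^2 + 3*y^2 - 3*z^2

There are 2 components.
deg p = 2.
Symmetries: mirror symmetry y ↦ −y ⇒ only even powers of y; it's symmetric under z → −z, forcing even powers of z; it's symmetric under x → −x, forcing even powers of x.
Observable constraints: it meets the z-axis at z = 0 (among the integer gridlines); it meets the y-axis at y = 0 (among the integer gridlines); it meets the x-axis at x = 0 (among the integer gridlines).
Fitting integer coefficients to these (and the overall shape) gives p.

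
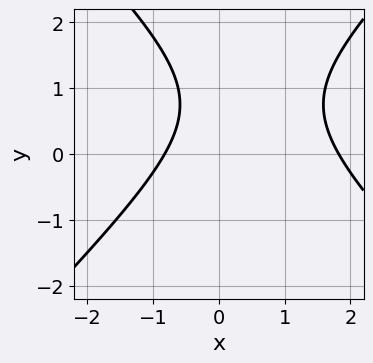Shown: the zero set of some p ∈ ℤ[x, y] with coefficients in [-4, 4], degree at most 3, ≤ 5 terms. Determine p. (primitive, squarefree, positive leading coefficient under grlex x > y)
2*x^2 - 2*y^2 - 2*x + 3*y - 3

1. The degree is 2 — a generic line meets the curve in up to 2 points.
2. From the visible intercepts: it misses every integer gridline on the y-axis.
3. Assembling these constraints gives the stated polynomial.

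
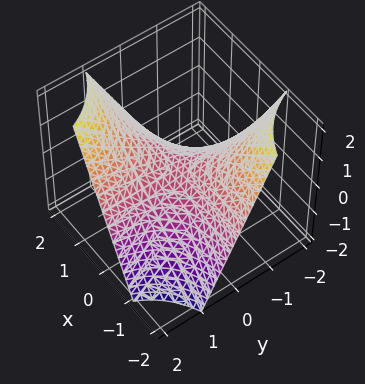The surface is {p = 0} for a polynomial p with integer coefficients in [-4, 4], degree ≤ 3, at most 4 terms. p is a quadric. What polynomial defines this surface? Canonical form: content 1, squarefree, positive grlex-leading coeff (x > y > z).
1. The degree is 2 — a saddle surface; a quadric.
2. From the visible intercepts: the visible y-axis segment lies entirely on the surface; every point of the x-axis in the box is on the surface; it meets the z-axis at z = 0 (among the integer gridlines).
3. These observations pin down the coefficients.

x*y - z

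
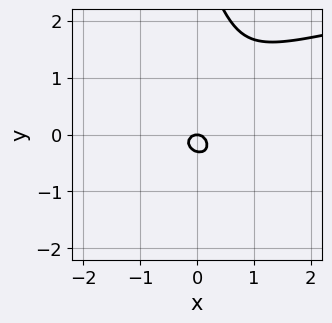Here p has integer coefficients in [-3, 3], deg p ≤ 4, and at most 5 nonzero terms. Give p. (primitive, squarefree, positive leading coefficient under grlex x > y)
1. The degree is 3 — a generic line meets the curve in up to 3 points.
2. From the axis intercepts and sections: one x-axis crossing is at x = 0; it crosses the y-axis at the gridline y = 0.
3. Putting this together gives p.

3*x*y^2 + y^3 - 3*x^2 - 3*y^2 - y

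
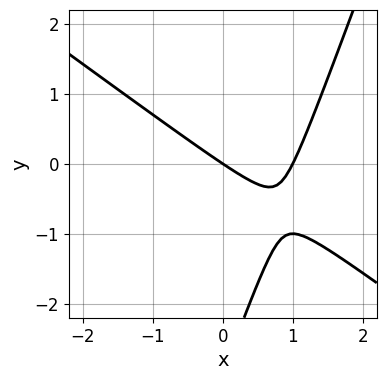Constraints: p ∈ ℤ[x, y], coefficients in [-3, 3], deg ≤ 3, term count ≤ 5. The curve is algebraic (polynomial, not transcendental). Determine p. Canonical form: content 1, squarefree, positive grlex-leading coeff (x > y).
(a) Degree: the shape is more complex than any degree-1 curve, so deg p = 2.
(b) From the visible intercepts: the x-axis gridline crossings are at x ∈ {0, 1}; it meets the y-axis at y = 0 (among the integer gridlines).
(c) These observations pin down the coefficients.

2*x^2 + 2*x*y - y^2 - 2*x - 3*y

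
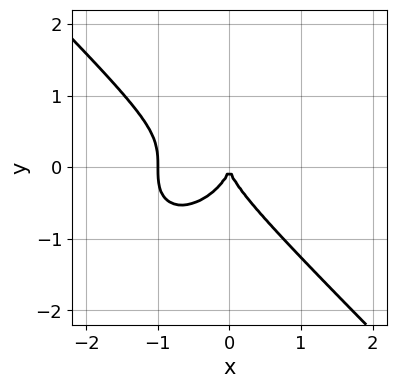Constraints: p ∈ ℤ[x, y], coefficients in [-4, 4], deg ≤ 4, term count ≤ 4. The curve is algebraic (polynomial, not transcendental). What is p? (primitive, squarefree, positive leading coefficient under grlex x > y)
x^3 + y^3 + x^2

(a) deg p = 3. A generic line meets the curve in up to 3 points.
(b) Checking where it meets the axes: among the integer gridlines, it crosses the x-axis at x ∈ {-1, 0}; it meets the y-axis at y = 0 (among the integer gridlines).
(c) Putting this together gives p.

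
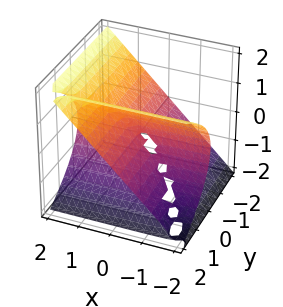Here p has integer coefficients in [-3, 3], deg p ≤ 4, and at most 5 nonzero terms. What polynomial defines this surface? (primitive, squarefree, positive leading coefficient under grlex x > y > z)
First, the degree is 3 — a generic line meets the surface in up to 3 points.
Next, against the integer gridlines: every point of the y-axis in the box is on the surface; every point of the x-axis in the box is on the surface.
Finally, together with the visible shape, these determine p as stated.

x*z^2 - z^3 - 2*x*y + 2*y*z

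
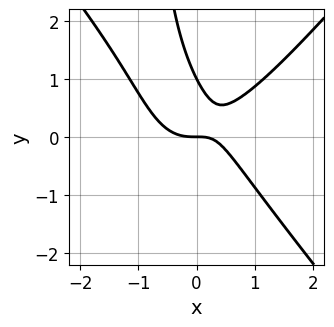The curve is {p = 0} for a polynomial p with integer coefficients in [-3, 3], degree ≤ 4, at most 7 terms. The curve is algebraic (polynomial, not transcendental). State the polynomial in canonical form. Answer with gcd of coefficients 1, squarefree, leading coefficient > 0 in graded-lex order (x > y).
The degree is 3 — a generic line meets the curve in up to 3 points.
Reading off the gridlines: among the integer gridlines, it crosses the y-axis at y ∈ {0, 1}; it crosses the x-axis at the gridline x = 0.
These observations pin down the coefficients.

3*x^3 - 2*x*y^2 - 2*x*y - 2*y^2 + 2*y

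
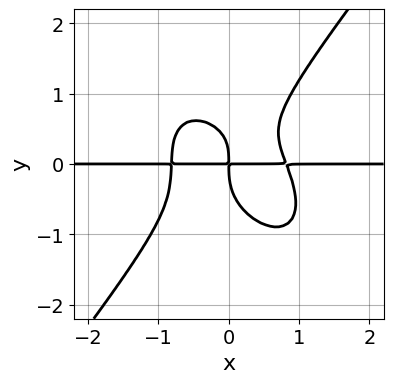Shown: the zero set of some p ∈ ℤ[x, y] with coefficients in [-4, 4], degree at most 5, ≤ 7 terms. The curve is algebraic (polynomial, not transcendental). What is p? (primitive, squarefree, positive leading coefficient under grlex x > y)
3*x^3*y + x^2*y^2 - 2*y^4 + x*y^2 - 2*x*y

First, deg p = 4. No degree-3 curve has this shape.
Next, against the integer gridlines: the visible x-axis segment lies entirely on the curve.
Finally, fitting integer coefficients to these (and the overall shape) gives p.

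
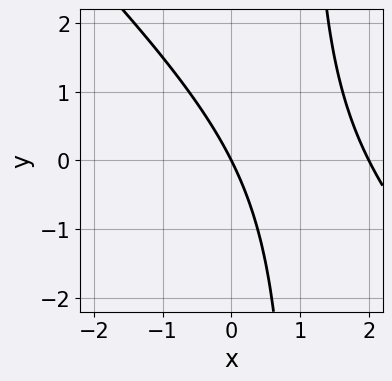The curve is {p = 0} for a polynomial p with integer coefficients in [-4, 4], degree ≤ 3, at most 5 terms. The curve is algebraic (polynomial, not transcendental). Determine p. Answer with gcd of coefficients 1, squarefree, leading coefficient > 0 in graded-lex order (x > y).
x^2 + x*y - 2*x - y

1. deg p = 2.
2. Against the integer gridlines: it meets the y-axis at y = 0 (among the integer gridlines); the x-axis gridline crossings are at x ∈ {0, 2}.
3. These observations pin down the coefficients.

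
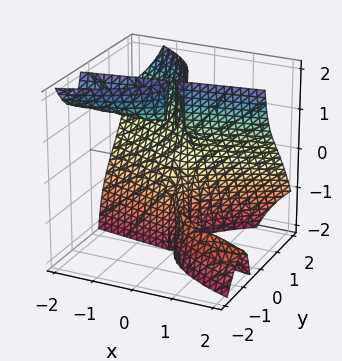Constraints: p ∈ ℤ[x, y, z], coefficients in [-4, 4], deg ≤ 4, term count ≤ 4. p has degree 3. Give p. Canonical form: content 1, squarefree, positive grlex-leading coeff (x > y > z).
(a) The picture has 3 separate pieces. Treating them together as one polynomial.
(b) The degree is 3 — no degree-2 surface has this shape.
(c) Checking where it meets the axes: the visible z-axis segment lies entirely on the surface.
(d) Matching integer coefficients to the picture gives p.

3*x*y*z + 3*y^3 - x^2 - 2*y^2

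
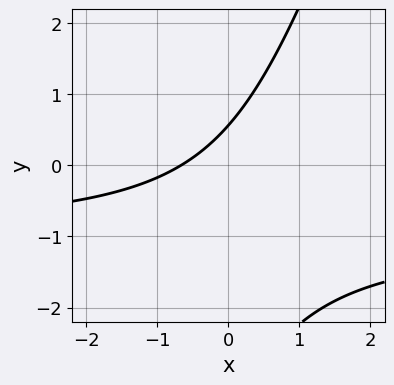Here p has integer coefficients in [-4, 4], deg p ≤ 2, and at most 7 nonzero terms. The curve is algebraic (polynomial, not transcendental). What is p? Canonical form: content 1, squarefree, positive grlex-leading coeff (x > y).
(a) deg p = 2.
(b) The integer polynomial consistent with all of this is the stated p.

3*x*y - y^2 + 3*x - 3*y + 2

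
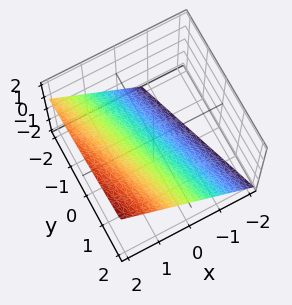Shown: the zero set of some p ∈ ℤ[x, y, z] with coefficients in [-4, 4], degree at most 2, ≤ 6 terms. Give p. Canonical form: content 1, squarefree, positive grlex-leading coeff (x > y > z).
Degree: every cross-section is a straight line — this is a plane, so deg p = 1.
Against the integer gridlines: it meets the y-axis at y = 2 (among the integer gridlines).
Assembling these constraints gives the stated polynomial.

3*x + y - 3*z - 2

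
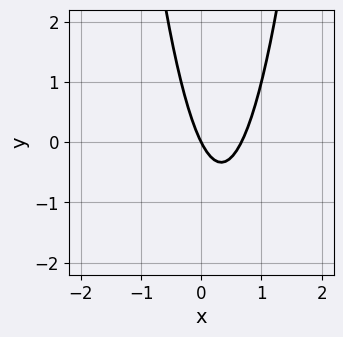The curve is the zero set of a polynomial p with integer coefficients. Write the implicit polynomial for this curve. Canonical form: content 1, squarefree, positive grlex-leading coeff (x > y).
(a) The degree is 2 — no degree-1 curve has this shape.
(b) From the visible intercepts: one y-axis crossing is at y = 0; one x-axis crossing is at x = 0.
(c) Fitting integer coefficients to these (and the overall shape) gives p.

3*x^2 - 2*x - y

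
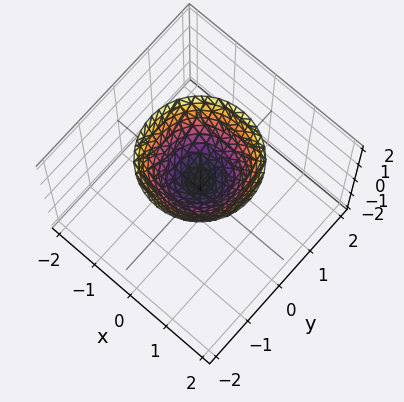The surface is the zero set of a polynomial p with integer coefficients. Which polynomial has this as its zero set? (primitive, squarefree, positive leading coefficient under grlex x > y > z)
2*x^2 + 2*y^2 - 2*z + 1

The degree is 2 — the shape is more complex than any degree-1 surface.
Symmetries: the z-axis is an axis of rotation, so x and y enter only as x² + y².
From the axis intercepts and sections: it misses every integer gridline on the x-axis; a circular section at z = 1 has radius between 0 and 1; it misses every integer gridline on the y-axis.
These observations pin down the coefficients.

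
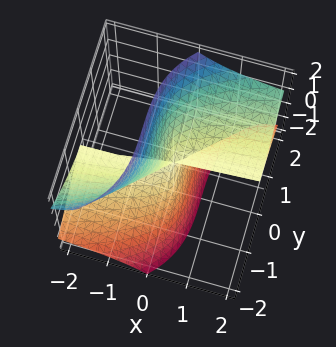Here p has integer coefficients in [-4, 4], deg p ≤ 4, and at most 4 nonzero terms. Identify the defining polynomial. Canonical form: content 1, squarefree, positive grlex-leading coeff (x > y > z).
(a) Degree: no degree-2 surface has this shape, so deg p = 3.
(b) From the visible intercepts: one y-axis crossing is at y = 0; the visible x-axis segment lies entirely on the surface.
(c) Putting this together gives p.

3*x*z^2 - y^3 + z^3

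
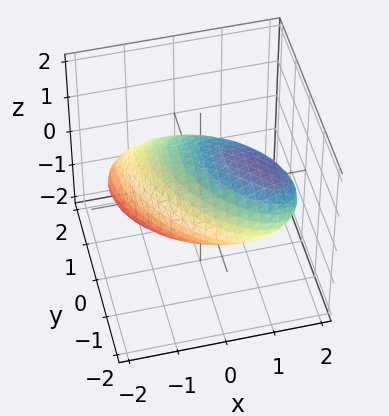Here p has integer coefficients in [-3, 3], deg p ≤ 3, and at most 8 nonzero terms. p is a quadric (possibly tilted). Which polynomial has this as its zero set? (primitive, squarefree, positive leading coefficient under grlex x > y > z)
3*x^2 + 3*x*y - 3*x*z + 2*y^2 + 3*z^2 - 3

1. Degree: no degree-1 surface has this shape, so deg p = 2.
2. Observable constraints: the z-axis gridline crossings are at z ∈ {-1, 1}; the x-axis gridline crossings are at x ∈ {-1, 1}.
3. These observations pin down the coefficients.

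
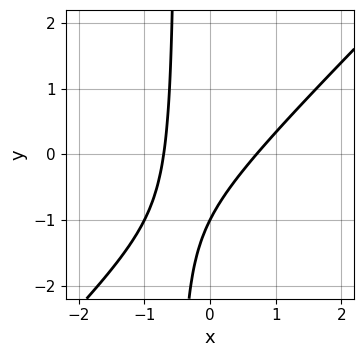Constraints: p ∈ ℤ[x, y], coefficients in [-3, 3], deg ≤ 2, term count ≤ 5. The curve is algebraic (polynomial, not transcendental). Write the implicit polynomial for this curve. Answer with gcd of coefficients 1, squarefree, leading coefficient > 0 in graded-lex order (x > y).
(a) deg p = 2. The shape is more complex than any degree-1 curve.
(b) Against the integer gridlines: it crosses the y-axis at the gridline y = -1.
(c) Together with the visible shape, these determine p as stated.

2*x^2 - 2*x*y - y - 1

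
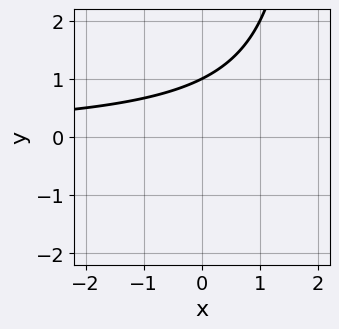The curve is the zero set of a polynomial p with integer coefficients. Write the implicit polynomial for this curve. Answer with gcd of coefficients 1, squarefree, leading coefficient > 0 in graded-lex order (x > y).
First, the degree is 2 — a generic line meets the curve in up to 2 points.
Next, reading off the gridlines: one y-axis crossing is at y = 1; it misses every integer gridline on the x-axis.
Finally, assembling these constraints gives the stated polynomial.

x*y - 2*y + 2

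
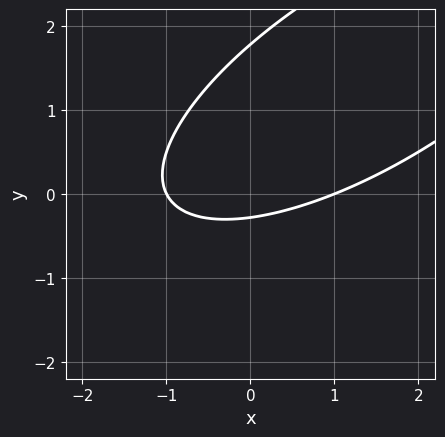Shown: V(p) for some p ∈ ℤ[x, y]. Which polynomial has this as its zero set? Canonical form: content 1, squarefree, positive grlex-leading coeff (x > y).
x^2 - 2*x*y + 2*y^2 - 3*y - 1

1. deg p = 2. No degree-1 curve has this shape.
2. Against the integer gridlines: the x-axis gridline crossings are at x ∈ {-1, 1}.
3. Matching integer coefficients to the picture gives p.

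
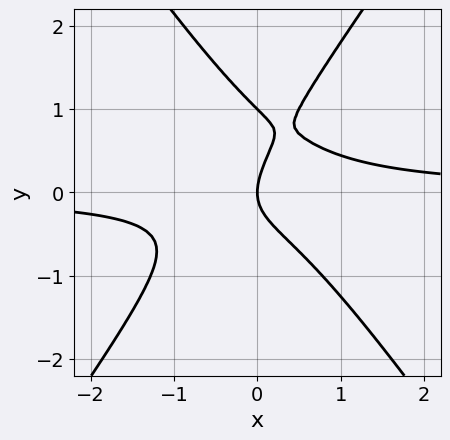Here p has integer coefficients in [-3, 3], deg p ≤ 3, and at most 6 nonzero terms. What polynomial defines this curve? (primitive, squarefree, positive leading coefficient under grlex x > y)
deg p = 3. A generic line meets the curve in up to 3 points.
Observable constraints: it meets the x-axis at x = 0 (among the integer gridlines); the y-axis gridline crossings are at y ∈ {0, 1}.
These observations pin down the coefficients.

2*x^2*y - y^3 + y^2 - x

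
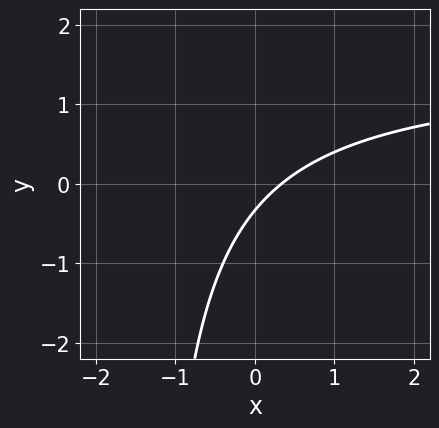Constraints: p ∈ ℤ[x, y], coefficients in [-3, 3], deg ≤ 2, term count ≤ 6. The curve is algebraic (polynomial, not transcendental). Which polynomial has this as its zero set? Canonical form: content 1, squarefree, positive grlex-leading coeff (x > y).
deg p = 2. A generic line meets the curve in up to 2 points.
Matching integer coefficients to the picture gives p.

2*x*y - 3*x + 3*y + 1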